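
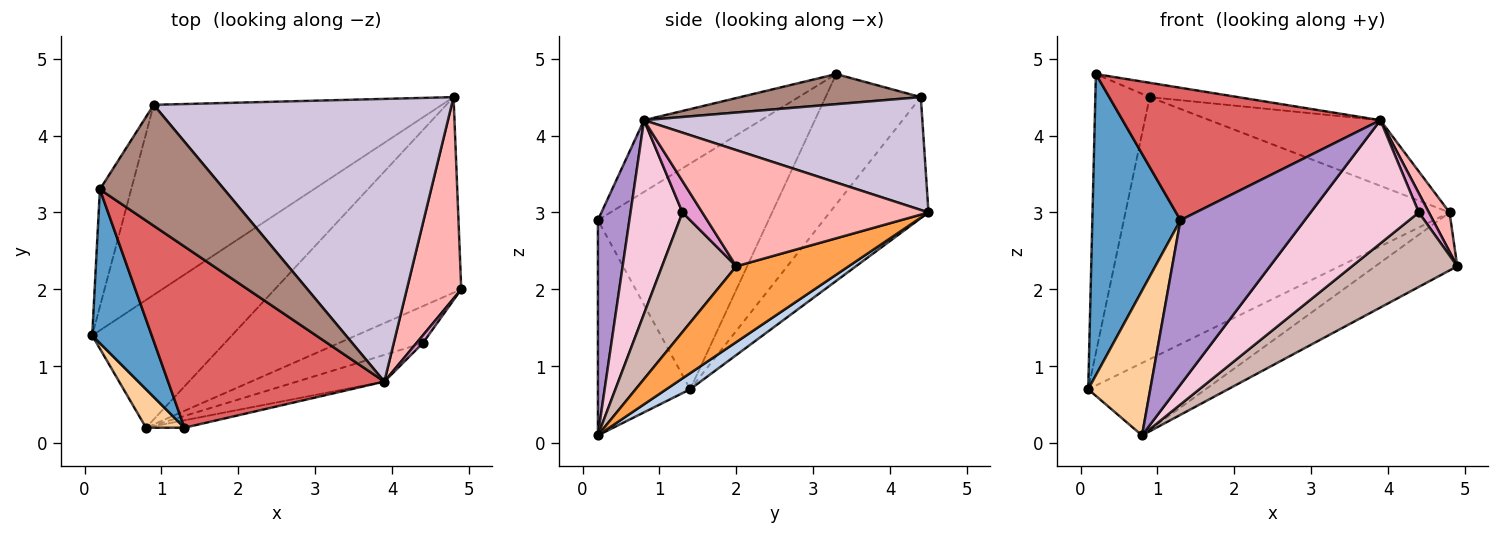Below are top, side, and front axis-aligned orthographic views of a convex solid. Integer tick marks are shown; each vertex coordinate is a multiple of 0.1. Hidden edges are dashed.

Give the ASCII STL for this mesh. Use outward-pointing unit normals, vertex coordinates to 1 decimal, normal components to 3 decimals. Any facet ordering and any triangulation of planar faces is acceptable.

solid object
 facet normal -0.865 -0.447 0.228
  outer loop
   vertex 1.3 0.2 2.9
   vertex 0.2 3.3 4.8
   vertex 0.1 1.4 0.7
  endloop
 endfacet
 facet normal 0.100 0.491 -0.865
  outer loop
   vertex 0.8 0.2 0.1
   vertex 0.1 1.4 0.7
   vertex 4.8 4.5 3.0
  endloop
 endfacet
 facet normal 0.363 0.265 -0.893
  outer loop
   vertex 0.8 0.2 0.1
   vertex 4.8 4.5 3.0
   vertex 4.9 2.0 2.3
  endloop
 endfacet
 facet normal -0.821 -0.552 0.147
  outer loop
   vertex 0.8 0.2 0.1
   vertex 1.3 0.2 2.9
   vertex 0.1 1.4 0.7
  endloop
 endfacet
 facet normal -0.239 0.786 -0.570
  outer loop
   vertex 0.9 4.4 4.5
   vertex 4.8 4.5 3.0
   vertex 0.1 1.4 0.7
  endloop
 endfacet
 facet normal -0.850 0.485 -0.204
  outer loop
   vertex 0.9 4.4 4.5
   vertex 0.1 1.4 0.7
   vertex 0.2 3.3 4.8
  endloop
 endfacet
 facet normal -0.259 -0.570 0.780
  outer loop
   vertex 3.9 0.8 4.2
   vertex 0.2 3.3 4.8
   vertex 1.3 0.2 2.9
  endloop
 endfacet
 facet normal 0.902 -0.082 0.423
  outer loop
   vertex 3.9 0.8 4.2
   vertex 4.9 2.0 2.3
   vertex 4.8 4.5 3.0
  endloop
 endfacet
 facet normal 0.245 -0.968 -0.044
  outer loop
   vertex 3.9 0.8 4.2
   vertex 1.3 0.2 2.9
   vertex 0.8 0.2 0.1
  endloop
 endfacet
 facet normal 0.346 0.212 0.914
  outer loop
   vertex 3.9 0.8 4.2
   vertex 4.8 4.5 3.0
   vertex 0.9 4.4 4.5
  endloop
 endfacet
 facet normal 0.234 0.114 0.965
  outer loop
   vertex 3.9 0.8 4.2
   vertex 0.9 4.4 4.5
   vertex 0.2 3.3 4.8
  endloop
 endfacet
 facet normal 0.534 -0.757 -0.376
  outer loop
   vertex 4.4 1.3 3.0
   vertex 0.8 0.2 0.1
   vertex 4.9 2.0 2.3
  endloop
 endfacet
 facet normal 0.876 -0.447 0.179
  outer loop
   vertex 4.4 1.3 3.0
   vertex 4.9 2.0 2.3
   vertex 3.9 0.8 4.2
  endloop
 endfacet
 facet normal 0.425 -0.885 -0.192
  outer loop
   vertex 4.4 1.3 3.0
   vertex 3.9 0.8 4.2
   vertex 0.8 0.2 0.1
  endloop
 endfacet
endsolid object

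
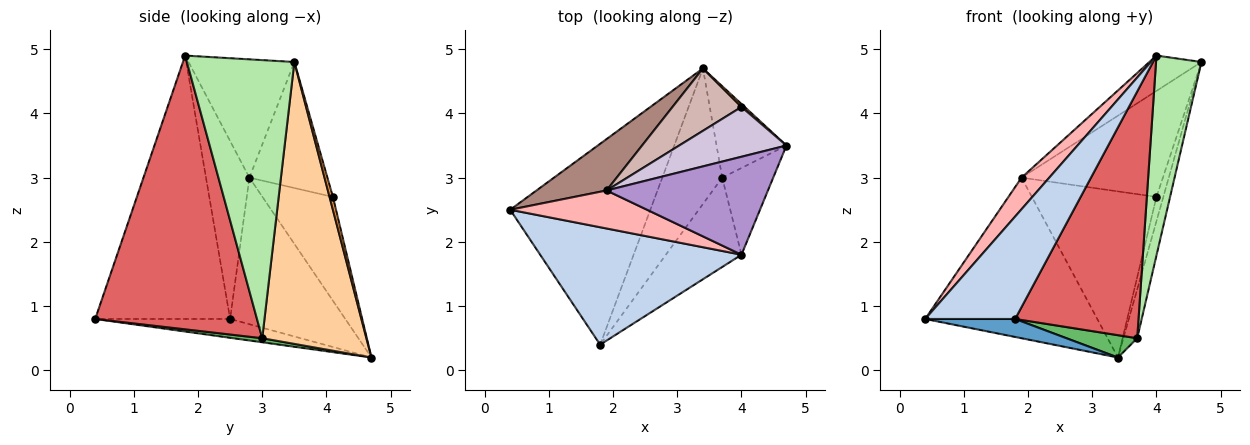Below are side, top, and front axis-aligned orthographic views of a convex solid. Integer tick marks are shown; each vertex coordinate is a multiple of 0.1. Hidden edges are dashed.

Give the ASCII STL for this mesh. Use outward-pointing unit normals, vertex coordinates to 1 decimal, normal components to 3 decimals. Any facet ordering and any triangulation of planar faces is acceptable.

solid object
 facet normal -0.133 -0.088 -0.987
  outer loop
   vertex 3.4 4.7 0.2
   vertex 1.8 0.4 0.8
   vertex 0.4 2.5 0.8
  endloop
 endfacet
 facet normal -0.702 -0.468 0.537
  outer loop
   vertex 4.0 1.8 4.9
   vertex 0.4 2.5 0.8
   vertex 1.8 0.4 0.8
  endloop
 endfacet
 facet normal 0.437 0.893 0.109
  outer loop
   vertex 4.0 4.1 2.7
   vertex 4.7 3.5 4.8
   vertex 3.4 4.7 0.2
  endloop
 endfacet
 facet normal 0.963 0.128 -0.239
  outer loop
   vertex 3.7 3.0 0.5
   vertex 3.4 4.7 0.2
   vertex 4.7 3.5 4.8
  endloop
 endfacet
 facet normal 0.066 -0.162 -0.985
  outer loop
   vertex 3.7 3.0 0.5
   vertex 1.8 0.4 0.8
   vertex 3.4 4.7 0.2
  endloop
 endfacet
 facet normal 0.908 -0.384 -0.167
  outer loop
   vertex 3.7 3.0 0.5
   vertex 4.7 3.5 4.8
   vertex 4.0 1.8 4.9
  endloop
 endfacet
 facet normal 0.777 -0.592 -0.214
  outer loop
   vertex 3.7 3.0 0.5
   vertex 4.0 1.8 4.9
   vertex 1.8 0.4 0.8
  endloop
 endfacet
 facet normal -0.707 -0.452 0.544
  outer loop
   vertex 1.9 2.8 3.0
   vertex 0.4 2.5 0.8
   vertex 4.0 1.8 4.9
  endloop
 endfacet
 facet normal -0.568 0.279 0.774
  outer loop
   vertex 1.9 2.8 3.0
   vertex 4.0 1.8 4.9
   vertex 4.7 3.5 4.8
  endloop
 endfacet
 facet normal -0.447 0.810 0.380
  outer loop
   vertex 1.9 2.8 3.0
   vertex 4.7 3.5 4.8
   vertex 4.0 4.1 2.7
  endloop
 endfacet
 facet normal -0.538 0.803 0.257
  outer loop
   vertex 1.9 2.8 3.0
   vertex 3.4 4.7 0.2
   vertex 0.4 2.5 0.8
  endloop
 endfacet
 facet normal -0.468 0.827 0.311
  outer loop
   vertex 1.9 2.8 3.0
   vertex 4.0 4.1 2.7
   vertex 3.4 4.7 0.2
  endloop
 endfacet
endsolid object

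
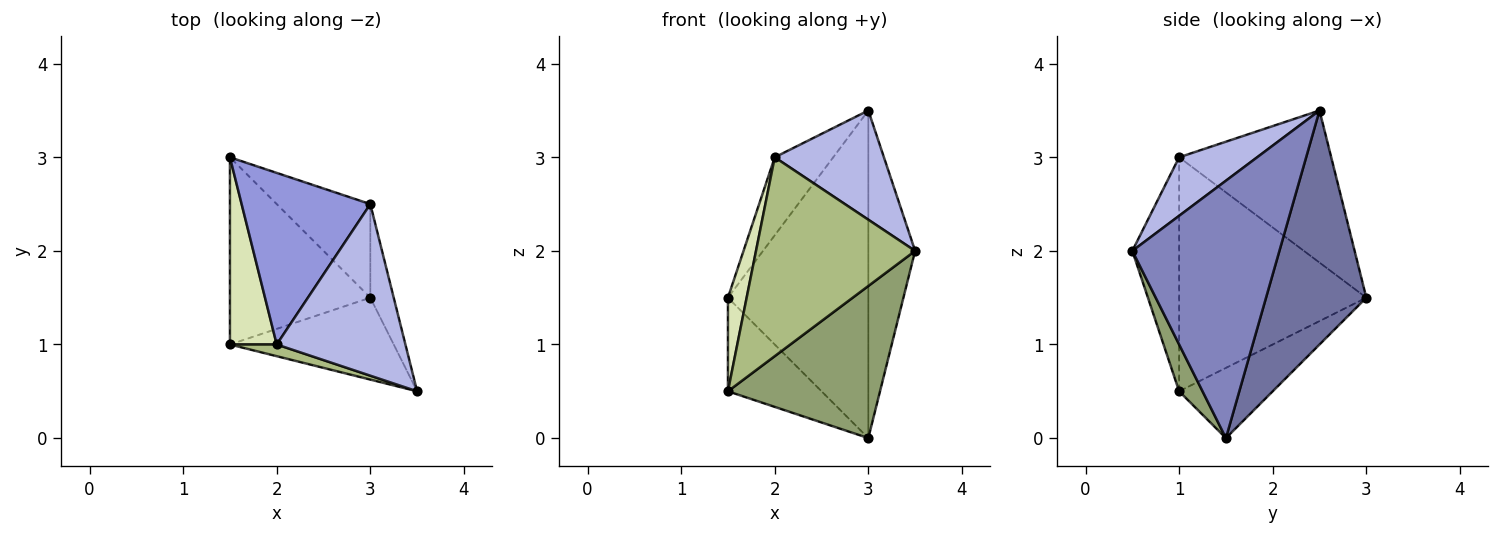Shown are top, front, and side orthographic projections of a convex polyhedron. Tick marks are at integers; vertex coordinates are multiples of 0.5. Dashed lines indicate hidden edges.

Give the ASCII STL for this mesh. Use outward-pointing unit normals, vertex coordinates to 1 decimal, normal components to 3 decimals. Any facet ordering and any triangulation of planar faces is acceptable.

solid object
 facet normal 0.566 0.793 -0.226
  outer loop
   vertex 3.0 1.5 0.0
   vertex 1.5 3.0 1.5
   vertex 3.0 2.5 3.5
  endloop
 endfacet
 facet normal 0.949 0.302 -0.086
  outer loop
   vertex 3.0 1.5 0.0
   vertex 3.0 2.5 3.5
   vertex 3.5 0.5 2.0
  endloop
 endfacet
 facet normal -0.732 0.282 0.620
  outer loop
   vertex 2.0 1.0 3.0
   vertex 3.0 2.5 3.5
   vertex 1.5 3.0 1.5
  endloop
 endfacet
 facet normal 0.358 -0.501 0.788
  outer loop
   vertex 2.0 1.0 3.0
   vertex 3.5 0.5 2.0
   vertex 3.0 2.5 3.5
  endloop
 endfacet
 facet normal 0.134 -0.873 -0.470
  outer loop
   vertex 1.5 1.0 0.5
   vertex 3.0 1.5 0.0
   vertex 3.5 0.5 2.0
  endloop
 endfacet
 facet normal -0.282 -0.958 0.056
  outer loop
   vertex 1.5 1.0 0.5
   vertex 3.5 0.5 2.0
   vertex 2.0 1.0 3.0
  endloop
 endfacet
 facet normal -0.408 0.408 -0.816
  outer loop
   vertex 1.5 1.0 0.5
   vertex 1.5 3.0 1.5
   vertex 3.0 1.5 0.0
  endloop
 endfacet
 facet normal -0.976 -0.098 0.195
  outer loop
   vertex 1.5 1.0 0.5
   vertex 2.0 1.0 3.0
   vertex 1.5 3.0 1.5
  endloop
 endfacet
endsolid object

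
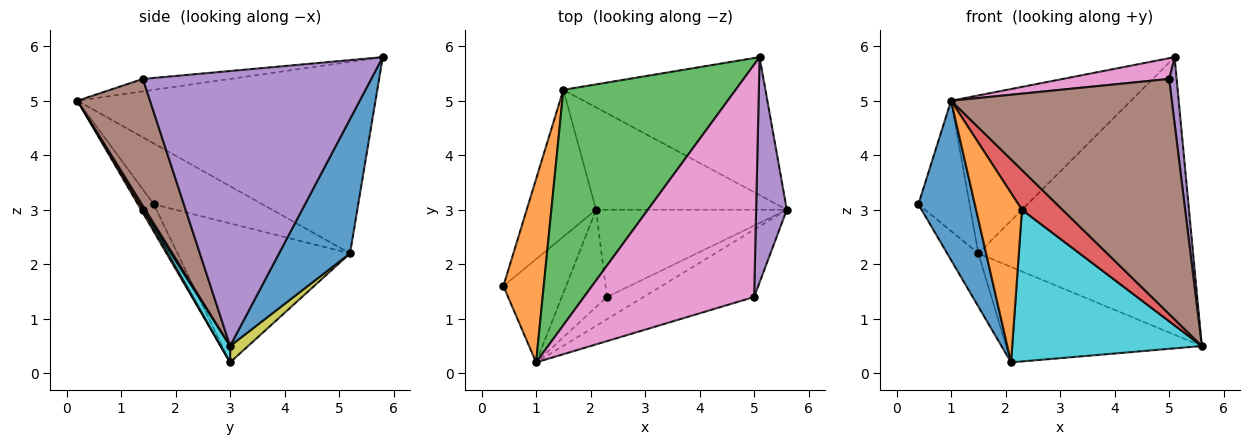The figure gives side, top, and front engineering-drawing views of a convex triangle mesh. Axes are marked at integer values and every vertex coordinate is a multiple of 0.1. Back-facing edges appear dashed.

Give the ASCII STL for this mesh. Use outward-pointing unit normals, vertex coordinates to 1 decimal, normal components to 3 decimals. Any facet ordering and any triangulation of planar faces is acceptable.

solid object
 facet normal 0.284 0.859 -0.427
  outer loop
   vertex 1.5 5.2 2.2
   vertex 5.1 5.8 5.8
   vertex 5.6 3.0 0.5
  endloop
 endfacet
 facet normal -0.776 0.366 0.514
  outer loop
   vertex 1.5 5.2 2.2
   vertex 0.4 1.6 3.1
   vertex 1.0 0.2 5.0
  endloop
 endfacet
 facet normal -0.678 0.409 0.610
  outer loop
   vertex 1.5 5.2 2.2
   vertex 1.0 0.2 5.0
   vertex 5.1 5.8 5.8
  endloop
 endfacet
 facet normal 0.052 -0.871 -0.489
  outer loop
   vertex 2.3 1.4 3.0
   vertex 5.6 3.0 0.5
   vertex 1.0 0.2 5.0
  endloop
 endfacet
 facet normal 0.993 -0.033 0.111
  outer loop
   vertex 5.0 1.4 5.4
   vertex 5.6 3.0 0.5
   vertex 5.1 5.8 5.8
  endloop
 endfacet
 facet normal 0.301 -0.917 -0.262
  outer loop
   vertex 5.0 1.4 5.4
   vertex 1.0 0.2 5.0
   vertex 5.6 3.0 0.5
  endloop
 endfacet
 facet normal -0.073 -0.089 0.993
  outer loop
   vertex 5.0 1.4 5.4
   vertex 5.1 5.8 5.8
   vertex 1.0 0.2 5.0
  endloop
 endfacet
 facet normal -0.883 0.160 -0.441
  outer loop
   vertex 2.1 3.0 0.2
   vertex 0.4 1.6 3.1
   vertex 1.5 5.2 2.2
  endloop
 endfacet
 facet normal 0.063 0.681 -0.730
  outer loop
   vertex 2.1 3.0 0.2
   vertex 1.5 5.2 2.2
   vertex 5.6 3.0 0.5
  endloop
 endfacet
 facet normal 0.043 -0.866 -0.498
  outer loop
   vertex 2.1 3.0 0.2
   vertex 5.6 3.0 0.5
   vertex 2.3 1.4 3.0
  endloop
 endfacet
 facet normal -0.230 -0.817 -0.529
  outer loop
   vertex 2.1 3.0 0.2
   vertex 1.0 0.2 5.0
   vertex 0.4 1.6 3.1
  endloop
 endfacet
 facet normal 0.034 -0.867 -0.498
  outer loop
   vertex 2.1 3.0 0.2
   vertex 2.3 1.4 3.0
   vertex 1.0 0.2 5.0
  endloop
 endfacet
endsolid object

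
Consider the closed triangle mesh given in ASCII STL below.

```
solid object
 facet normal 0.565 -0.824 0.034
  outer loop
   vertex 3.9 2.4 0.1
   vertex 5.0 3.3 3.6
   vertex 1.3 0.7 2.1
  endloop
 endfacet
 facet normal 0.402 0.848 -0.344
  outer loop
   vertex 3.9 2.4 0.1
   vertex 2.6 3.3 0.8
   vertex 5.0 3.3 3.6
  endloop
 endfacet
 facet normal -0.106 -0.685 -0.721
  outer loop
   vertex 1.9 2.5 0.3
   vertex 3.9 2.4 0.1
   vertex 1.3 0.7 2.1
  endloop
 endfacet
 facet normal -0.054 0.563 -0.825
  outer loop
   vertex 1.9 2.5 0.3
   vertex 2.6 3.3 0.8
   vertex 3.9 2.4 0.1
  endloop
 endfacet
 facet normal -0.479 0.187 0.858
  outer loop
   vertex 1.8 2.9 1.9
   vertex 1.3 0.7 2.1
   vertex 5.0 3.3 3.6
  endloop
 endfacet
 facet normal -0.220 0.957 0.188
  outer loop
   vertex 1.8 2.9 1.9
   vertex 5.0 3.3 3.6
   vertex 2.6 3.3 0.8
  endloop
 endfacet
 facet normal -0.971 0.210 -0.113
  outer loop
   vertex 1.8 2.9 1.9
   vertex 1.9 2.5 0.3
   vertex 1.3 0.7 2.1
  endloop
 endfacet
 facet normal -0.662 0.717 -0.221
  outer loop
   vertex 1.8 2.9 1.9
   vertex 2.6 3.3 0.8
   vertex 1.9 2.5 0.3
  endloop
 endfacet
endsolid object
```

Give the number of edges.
12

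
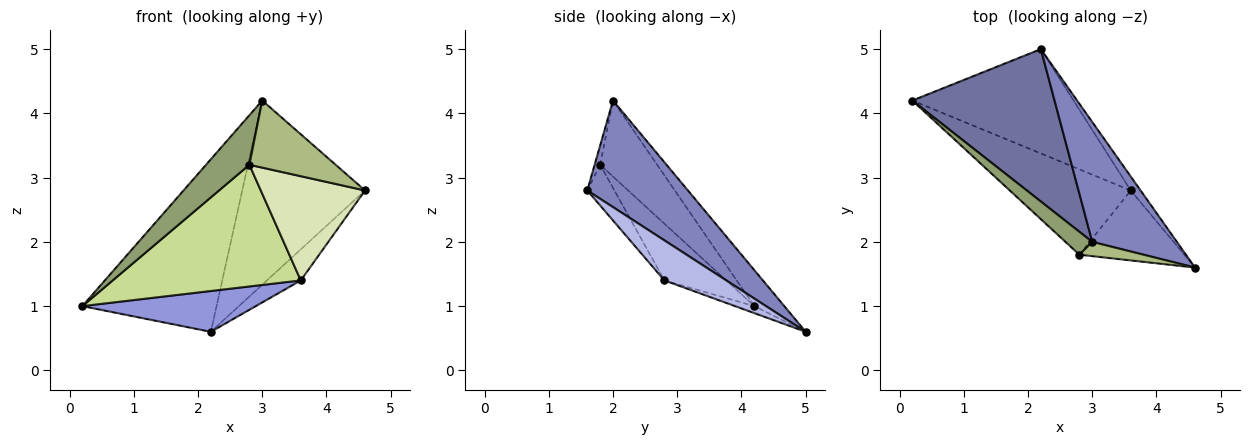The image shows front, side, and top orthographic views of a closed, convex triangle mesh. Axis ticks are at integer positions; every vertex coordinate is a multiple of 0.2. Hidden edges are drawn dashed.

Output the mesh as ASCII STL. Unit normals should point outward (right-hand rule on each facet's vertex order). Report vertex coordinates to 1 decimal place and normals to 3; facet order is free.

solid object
 facet normal -0.165 0.739 0.653
  outer loop
   vertex 3.0 2.0 4.2
   vertex 2.2 5.0 0.6
   vertex 0.2 4.2 1.0
  endloop
 endfacet
 facet normal 0.566 0.691 0.450
  outer loop
   vertex 3.0 2.0 4.2
   vertex 4.6 1.6 2.8
   vertex 2.2 5.0 0.6
  endloop
 endfacet
 facet normal -0.040 -0.364 -0.930
  outer loop
   vertex 3.6 2.8 1.4
   vertex 0.2 4.2 1.0
   vertex 2.2 5.0 0.6
  endloop
 endfacet
 facet normal 0.858 0.469 -0.210
  outer loop
   vertex 3.6 2.8 1.4
   vertex 2.2 5.0 0.6
   vertex 4.6 1.6 2.8
  endloop
 endfacet
 facet normal -0.766 -0.583 0.270
  outer loop
   vertex 2.8 1.8 3.2
   vertex 3.0 2.0 4.2
   vertex 0.2 4.2 1.0
  endloop
 endfacet
 facet normal -0.062 -0.976 0.208
  outer loop
   vertex 2.8 1.8 3.2
   vertex 4.6 1.6 2.8
   vertex 3.0 2.0 4.2
  endloop
 endfacet
 facet normal -0.260 -0.790 -0.555
  outer loop
   vertex 2.8 1.8 3.2
   vertex 0.2 4.2 1.0
   vertex 3.6 2.8 1.4
  endloop
 endfacet
 facet normal -0.211 -0.812 -0.545
  outer loop
   vertex 2.8 1.8 3.2
   vertex 3.6 2.8 1.4
   vertex 4.6 1.6 2.8
  endloop
 endfacet
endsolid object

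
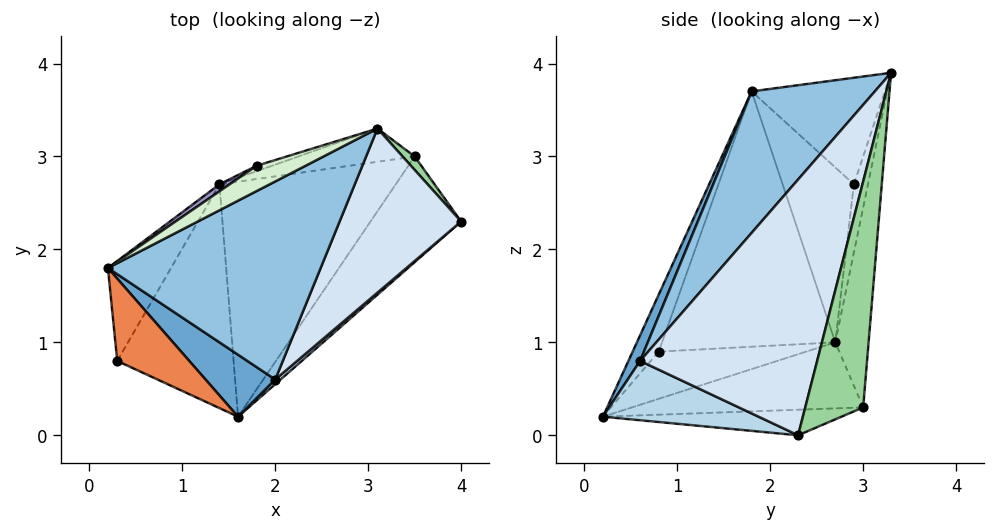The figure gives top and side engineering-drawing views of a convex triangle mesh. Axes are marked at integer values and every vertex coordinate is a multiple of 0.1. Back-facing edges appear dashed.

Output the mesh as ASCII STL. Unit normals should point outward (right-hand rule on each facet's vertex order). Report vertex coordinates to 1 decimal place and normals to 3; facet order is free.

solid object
 facet normal 0.171 -0.869 0.465
  outer loop
   vertex 2.0 0.6 0.8
   vertex 0.2 1.8 3.7
   vertex 1.6 0.2 0.2
  endloop
 endfacet
 facet normal 0.358 -0.763 0.538
  outer loop
   vertex 2.0 0.6 0.8
   vertex 3.1 3.3 3.9
   vertex 0.2 1.8 3.7
  endloop
 endfacet
 facet normal 0.660 -0.749 0.059
  outer loop
   vertex 2.0 0.6 0.8
   vertex 1.6 0.2 0.2
   vertex 4.0 2.3 0.0
  endloop
 endfacet
 facet normal 0.685 -0.652 0.325
  outer loop
   vertex 2.0 0.6 0.8
   vertex 4.0 2.3 0.0
   vertex 3.1 3.3 3.9
  endloop
 endfacet
 facet normal -0.251 -0.914 0.318
  outer loop
   vertex 0.3 0.8 0.9
   vertex 1.6 0.2 0.2
   vertex 0.2 1.8 3.7
  endloop
 endfacet
 facet normal -0.842 0.498 -0.208
  outer loop
   vertex 0.3 0.8 0.9
   vertex 0.2 1.8 3.7
   vertex 1.4 2.7 1.0
  endloop
 endfacet
 facet normal -0.363 0.257 -0.895
  outer loop
   vertex 0.3 0.8 0.9
   vertex 1.4 2.7 1.0
   vertex 1.6 0.2 0.2
  endloop
 endfacet
 facet normal -0.265 0.214 -0.940
  outer loop
   vertex 3.5 3.0 0.3
   vertex 4.0 2.3 0.0
   vertex 1.6 0.2 0.2
  endloop
 endfacet
 facet normal -0.339 0.262 -0.904
  outer loop
   vertex 3.5 3.0 0.3
   vertex 1.6 0.2 0.2
   vertex 1.4 2.7 1.0
  endloop
 endfacet
 facet normal 0.822 0.568 0.044
  outer loop
   vertex 3.5 3.0 0.3
   vertex 3.1 3.3 3.9
   vertex 4.0 2.3 0.0
  endloop
 endfacet
 facet normal -0.174 0.980 -0.101
  outer loop
   vertex 3.5 3.0 0.3
   vertex 1.4 2.7 1.0
   vertex 3.1 3.3 3.9
  endloop
 endfacet
 facet normal -0.460 0.862 0.212
  outer loop
   vertex 1.8 2.9 2.7
   vertex 0.2 1.8 3.7
   vertex 3.1 3.3 3.9
  endloop
 endfacet
 facet normal -0.553 0.833 0.032
  outer loop
   vertex 1.8 2.9 2.7
   vertex 1.4 2.7 1.0
   vertex 0.2 1.8 3.7
  endloop
 endfacet
 facet normal -0.246 0.968 -0.056
  outer loop
   vertex 1.8 2.9 2.7
   vertex 3.1 3.3 3.9
   vertex 1.4 2.7 1.0
  endloop
 endfacet
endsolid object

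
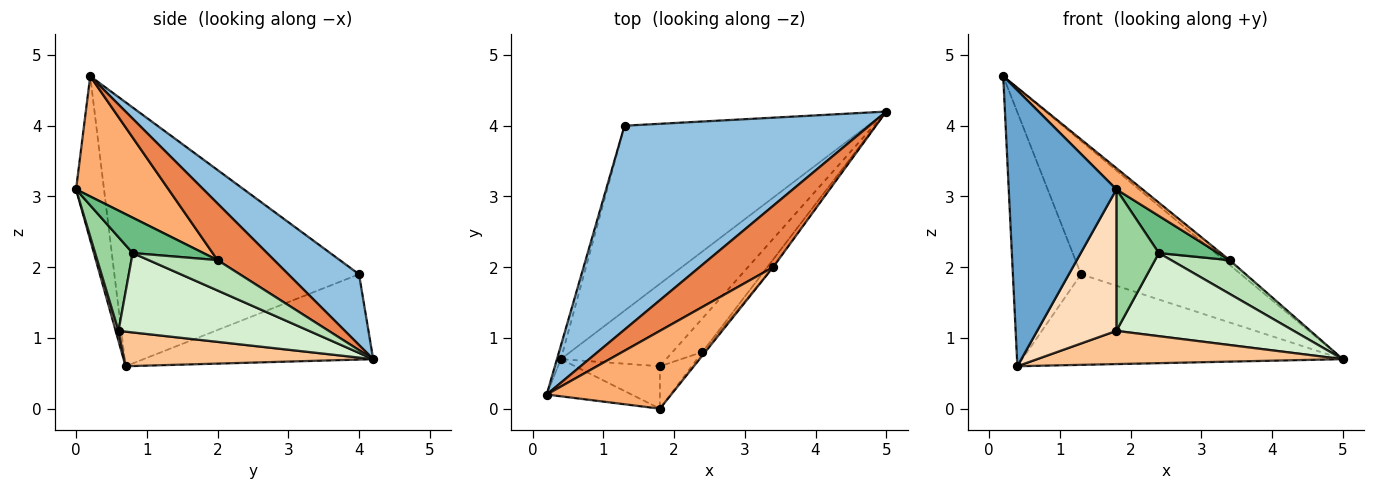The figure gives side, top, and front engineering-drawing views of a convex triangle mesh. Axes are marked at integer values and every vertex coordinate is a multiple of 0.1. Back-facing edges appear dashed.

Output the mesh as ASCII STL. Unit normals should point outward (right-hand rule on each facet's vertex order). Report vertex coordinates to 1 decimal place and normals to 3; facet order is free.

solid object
 facet normal -0.249 -0.960 -0.129
  outer loop
   vertex 0.4 0.7 0.6
   vertex 1.8 0.0 3.1
   vertex 0.2 0.2 4.7
  endloop
 endfacet
 facet normal 0.235 0.532 0.814
  outer loop
   vertex 1.3 4.0 1.9
   vertex 0.2 0.2 4.7
   vertex 5.0 4.2 0.7
  endloop
 endfacet
 facet normal -0.963 0.268 -0.014
  outer loop
   vertex 1.3 4.0 1.9
   vertex 0.4 0.7 0.6
   vertex 0.2 0.2 4.7
  endloop
 endfacet
 facet normal -0.300 0.419 -0.857
  outer loop
   vertex 1.3 4.0 1.9
   vertex 5.0 4.2 0.7
   vertex 0.4 0.7 0.6
  endloop
 endfacet
 facet normal 0.609 0.061 0.791
  outer loop
   vertex 3.4 2.0 2.1
   vertex 5.0 4.2 0.7
   vertex 0.2 0.2 4.7
  endloop
 endfacet
 facet normal 0.682 -0.192 0.706
  outer loop
   vertex 3.4 2.0 2.1
   vertex 0.2 0.2 4.7
   vertex 1.8 0.0 3.1
  endloop
 endfacet
 facet normal 0.291 -0.358 -0.887
  outer loop
   vertex 1.8 0.6 1.1
   vertex 0.4 0.7 0.6
   vertex 5.0 4.2 0.7
  endloop
 endfacet
 facet normal 0.034 -0.957 -0.287
  outer loop
   vertex 1.8 0.6 1.1
   vertex 1.8 0.0 3.1
   vertex 0.4 0.7 0.6
  endloop
 endfacet
 facet normal 0.764 -0.642 -0.061
  outer loop
   vertex 2.4 0.8 2.2
   vertex 3.4 2.0 2.1
   vertex 1.8 0.0 3.1
  endloop
 endfacet
 facet normal 0.646 -0.731 -0.219
  outer loop
   vertex 2.4 0.8 2.2
   vertex 1.8 0.0 3.1
   vertex 1.8 0.6 1.1
  endloop
 endfacet
 facet normal 0.754 -0.641 -0.145
  outer loop
   vertex 2.4 0.8 2.2
   vertex 5.0 4.2 0.7
   vertex 3.4 2.0 2.1
  endloop
 endfacet
 facet normal 0.706 -0.657 -0.266
  outer loop
   vertex 2.4 0.8 2.2
   vertex 1.8 0.6 1.1
   vertex 5.0 4.2 0.7
  endloop
 endfacet
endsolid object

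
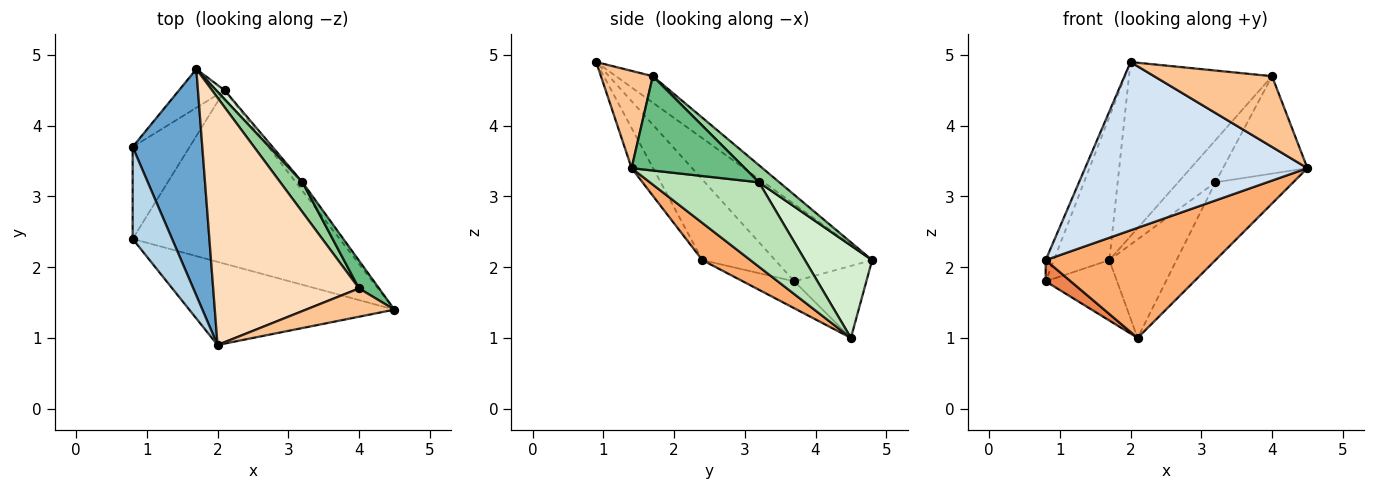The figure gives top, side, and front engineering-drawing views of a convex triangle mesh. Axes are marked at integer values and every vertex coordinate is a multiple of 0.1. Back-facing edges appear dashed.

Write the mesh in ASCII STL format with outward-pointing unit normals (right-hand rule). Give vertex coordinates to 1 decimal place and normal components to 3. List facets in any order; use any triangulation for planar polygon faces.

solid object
 facet normal -0.683 0.391 0.617
  outer loop
   vertex 1.7 4.8 2.1
   vertex 0.8 3.7 1.8
   vertex 2.0 0.9 4.9
  endloop
 endfacet
 facet normal -0.648 0.642 -0.411
  outer loop
   vertex 2.1 4.5 1.0
   vertex 0.8 3.7 1.8
   vertex 1.7 4.8 2.1
  endloop
 endfacet
 facet normal -0.894 0.101 0.437
  outer loop
   vertex 0.8 2.4 2.1
   vertex 2.0 0.9 4.9
   vertex 0.8 3.7 1.8
  endloop
 endfacet
 facet normal -0.086 -0.893 -0.441
  outer loop
   vertex 0.8 2.4 2.1
   vertex 4.5 1.4 3.4
   vertex 2.0 0.9 4.9
  endloop
 endfacet
 facet normal -0.419 -0.204 -0.885
  outer loop
   vertex 0.8 2.4 2.1
   vertex 0.8 3.7 1.8
   vertex 2.1 4.5 1.0
  endloop
 endfacet
 facet normal 0.150 -0.530 -0.835
  outer loop
   vertex 0.8 2.4 2.1
   vertex 2.1 4.5 1.0
   vertex 4.5 1.4 3.4
  endloop
 endfacet
 facet normal 0.378 -0.860 0.344
  outer loop
   vertex 4.0 1.7 4.7
   vertex 2.0 0.9 4.9
   vertex 4.5 1.4 3.4
  endloop
 endfacet
 facet normal -0.147 0.569 0.809
  outer loop
   vertex 4.0 1.7 4.7
   vertex 1.7 4.8 2.1
   vertex 2.0 0.9 4.9
  endloop
 endfacet
 facet normal 0.790 0.589 0.168
  outer loop
   vertex 3.2 3.2 3.2
   vertex 4.0 1.7 4.7
   vertex 4.5 1.4 3.4
  endloop
 endfacet
 facet normal 0.408 0.745 0.528
  outer loop
   vertex 3.2 3.2 3.2
   vertex 1.7 4.8 2.1
   vertex 4.0 1.7 4.7
  endloop
 endfacet
 facet normal 0.812 0.580 -0.064
  outer loop
   vertex 3.2 3.2 3.2
   vertex 4.5 1.4 3.4
   vertex 2.1 4.5 1.0
  endloop
 endfacet
 facet normal 0.706 0.706 0.064
  outer loop
   vertex 3.2 3.2 3.2
   vertex 2.1 4.5 1.0
   vertex 1.7 4.8 2.1
  endloop
 endfacet
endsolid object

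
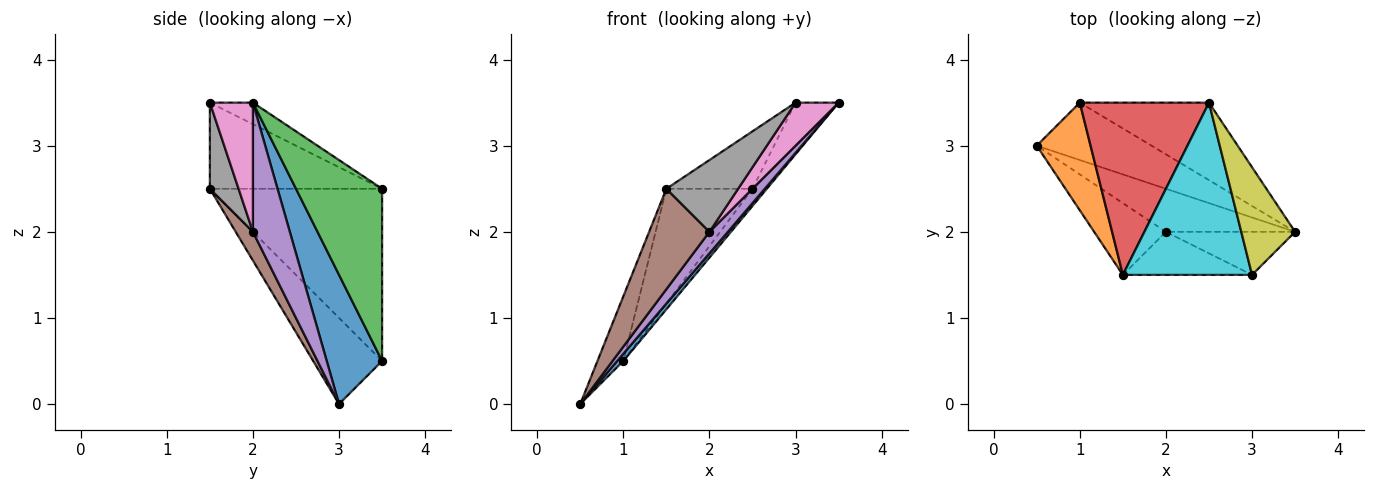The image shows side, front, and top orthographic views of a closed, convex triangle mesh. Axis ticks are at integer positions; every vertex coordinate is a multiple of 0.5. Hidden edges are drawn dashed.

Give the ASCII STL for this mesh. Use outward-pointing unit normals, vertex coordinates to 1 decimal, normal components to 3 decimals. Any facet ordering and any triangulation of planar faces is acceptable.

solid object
 facet normal 0.745 -0.083 -0.662
  outer loop
   vertex 1.0 3.5 0.5
   vertex 3.5 2.0 3.5
   vertex 0.5 3.0 0.0
  endloop
 endfacet
 facet normal -0.808 0.303 0.505
  outer loop
   vertex 1.0 3.5 0.5
   vertex 0.5 3.0 0.0
   vertex 1.5 1.5 2.5
  endloop
 endfacet
 facet normal 0.793 0.132 -0.595
  outer loop
   vertex 2.5 3.5 2.5
   vertex 3.5 2.0 3.5
   vertex 1.0 3.5 0.5
  endloop
 endfacet
 facet normal -0.743 0.371 0.557
  outer loop
   vertex 2.5 3.5 2.5
   vertex 1.0 3.5 0.5
   vertex 1.5 1.5 2.5
  endloop
 endfacet
 facet normal 0.667 -0.333 -0.667
  outer loop
   vertex 2.0 2.0 2.0
   vertex 0.5 3.0 0.0
   vertex 3.5 2.0 3.5
  endloop
 endfacet
 facet normal 0.226 -0.793 -0.566
  outer loop
   vertex 2.0 2.0 2.0
   vertex 1.5 1.5 2.5
   vertex 0.5 3.0 0.0
  endloop
 endfacet
 facet normal 0.577 -0.577 -0.577
  outer loop
   vertex 3.0 1.5 3.5
   vertex 2.0 2.0 2.0
   vertex 3.5 2.0 3.5
  endloop
 endfacet
 facet normal 0.324 -0.811 -0.487
  outer loop
   vertex 3.0 1.5 3.5
   vertex 1.5 1.5 2.5
   vertex 2.0 2.0 2.0
  endloop
 endfacet
 facet normal -0.348 0.348 0.870
  outer loop
   vertex 3.0 1.5 3.5
   vertex 3.5 2.0 3.5
   vertex 2.5 3.5 2.5
  endloop
 endfacet
 facet normal -0.535 0.267 0.802
  outer loop
   vertex 3.0 1.5 3.5
   vertex 2.5 3.5 2.5
   vertex 1.5 1.5 2.5
  endloop
 endfacet
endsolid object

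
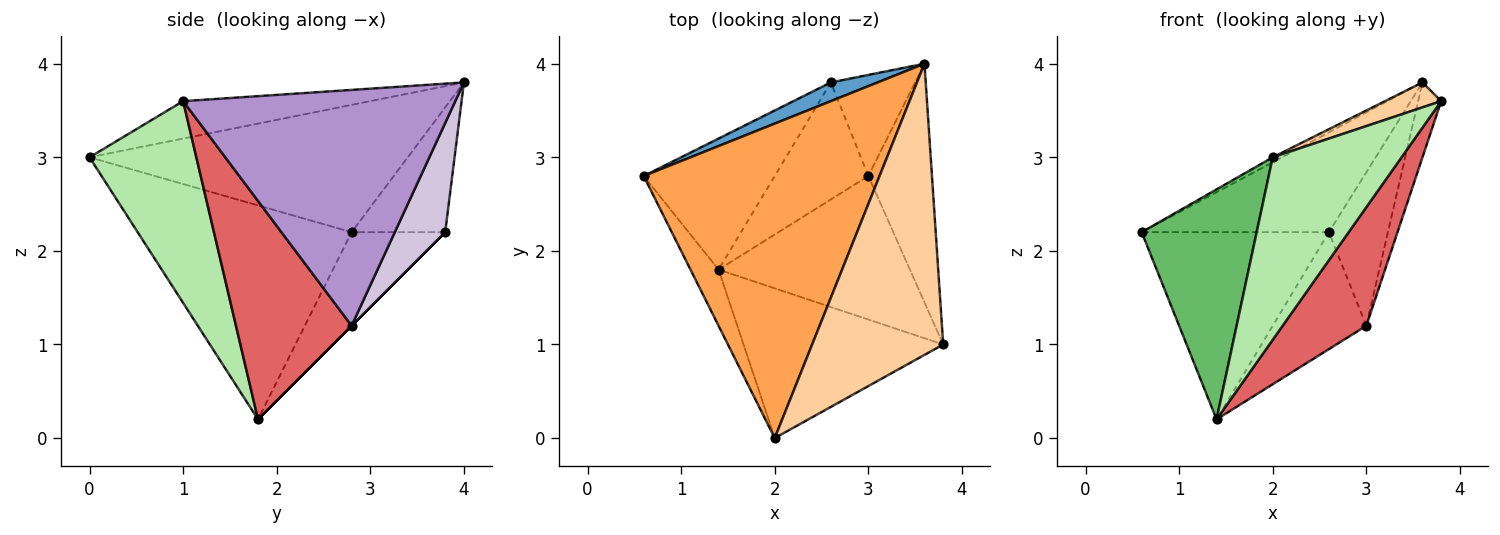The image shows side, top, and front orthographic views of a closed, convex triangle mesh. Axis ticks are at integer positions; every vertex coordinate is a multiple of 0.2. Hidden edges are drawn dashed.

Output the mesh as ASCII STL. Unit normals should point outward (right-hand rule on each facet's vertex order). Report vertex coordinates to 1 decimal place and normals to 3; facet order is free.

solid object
 facet normal -0.441 0.882 0.165
  outer loop
   vertex 2.6 3.8 2.2
   vertex 0.6 2.8 2.2
   vertex 3.6 4.0 3.8
  endloop
 endfacet
 facet normal -0.379 0.758 -0.531
  outer loop
   vertex 2.6 3.8 2.2
   vertex 1.4 1.8 0.2
   vertex 0.6 2.8 2.2
  endloop
 endfacet
 facet normal -0.475 0.014 0.880
  outer loop
   vertex 2.0 0.0 3.0
   vertex 3.6 4.0 3.8
   vertex 0.6 2.8 2.2
  endloop
 endfacet
 facet normal -0.274 -0.082 0.958
  outer loop
   vertex 2.0 0.0 3.0
   vertex 3.8 1.0 3.6
   vertex 3.6 4.0 3.8
  endloop
 endfacet
 facet normal -0.875 -0.470 -0.115
  outer loop
   vertex 2.0 0.0 3.0
   vertex 0.6 2.8 2.2
   vertex 1.4 1.8 0.2
  endloop
 endfacet
 facet normal 0.540 -0.651 -0.534
  outer loop
   vertex 2.0 0.0 3.0
   vertex 1.4 1.8 0.2
   vertex 3.8 1.0 3.6
  endloop
 endfacet
 facet normal 0.661 -0.478 -0.579
  outer loop
   vertex 3.0 2.8 1.2
   vertex 3.8 1.0 3.6
   vertex 1.4 1.8 0.2
  endloop
 endfacet
 facet normal 0.000 0.707 -0.707
  outer loop
   vertex 3.0 2.8 1.2
   vertex 1.4 1.8 0.2
   vertex 2.6 3.8 2.2
  endloop
 endfacet
 facet normal 0.962 0.081 -0.260
  outer loop
   vertex 3.0 2.8 1.2
   vertex 3.6 4.0 3.8
   vertex 3.8 1.0 3.6
  endloop
 endfacet
 facet normal 0.581 0.680 -0.448
  outer loop
   vertex 3.0 2.8 1.2
   vertex 2.6 3.8 2.2
   vertex 3.6 4.0 3.8
  endloop
 endfacet
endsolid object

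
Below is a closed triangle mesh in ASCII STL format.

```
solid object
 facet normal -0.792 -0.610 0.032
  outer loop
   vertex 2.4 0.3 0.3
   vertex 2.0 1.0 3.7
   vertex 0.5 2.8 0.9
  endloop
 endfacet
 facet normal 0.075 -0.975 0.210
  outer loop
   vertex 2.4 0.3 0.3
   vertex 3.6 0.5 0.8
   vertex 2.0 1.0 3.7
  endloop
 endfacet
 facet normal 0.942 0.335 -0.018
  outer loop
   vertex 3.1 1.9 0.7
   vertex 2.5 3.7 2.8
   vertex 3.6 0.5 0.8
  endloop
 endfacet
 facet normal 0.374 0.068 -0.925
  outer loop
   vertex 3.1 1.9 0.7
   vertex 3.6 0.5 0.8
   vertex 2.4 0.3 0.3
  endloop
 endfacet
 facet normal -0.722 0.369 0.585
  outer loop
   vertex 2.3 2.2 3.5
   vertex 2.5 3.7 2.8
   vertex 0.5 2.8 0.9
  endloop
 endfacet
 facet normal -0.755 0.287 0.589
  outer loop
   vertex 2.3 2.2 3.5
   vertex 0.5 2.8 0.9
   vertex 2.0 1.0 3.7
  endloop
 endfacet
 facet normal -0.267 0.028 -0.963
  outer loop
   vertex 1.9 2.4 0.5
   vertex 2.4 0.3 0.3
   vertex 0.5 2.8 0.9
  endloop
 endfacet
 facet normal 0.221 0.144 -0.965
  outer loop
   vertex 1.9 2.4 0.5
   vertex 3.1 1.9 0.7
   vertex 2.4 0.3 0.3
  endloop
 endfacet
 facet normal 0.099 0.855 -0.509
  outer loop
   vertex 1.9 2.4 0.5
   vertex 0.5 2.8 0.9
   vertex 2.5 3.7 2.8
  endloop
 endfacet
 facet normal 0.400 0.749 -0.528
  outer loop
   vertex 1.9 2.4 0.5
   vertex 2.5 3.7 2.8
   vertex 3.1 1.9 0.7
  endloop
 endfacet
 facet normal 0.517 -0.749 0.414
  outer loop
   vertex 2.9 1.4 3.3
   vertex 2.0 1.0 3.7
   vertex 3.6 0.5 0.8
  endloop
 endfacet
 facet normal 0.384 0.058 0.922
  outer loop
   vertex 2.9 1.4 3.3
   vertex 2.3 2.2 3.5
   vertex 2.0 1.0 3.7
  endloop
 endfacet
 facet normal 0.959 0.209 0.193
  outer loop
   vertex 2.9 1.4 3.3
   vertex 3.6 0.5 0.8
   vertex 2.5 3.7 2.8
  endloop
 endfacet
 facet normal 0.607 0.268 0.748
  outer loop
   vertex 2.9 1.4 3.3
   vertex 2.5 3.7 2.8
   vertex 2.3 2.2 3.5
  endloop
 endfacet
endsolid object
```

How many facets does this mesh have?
14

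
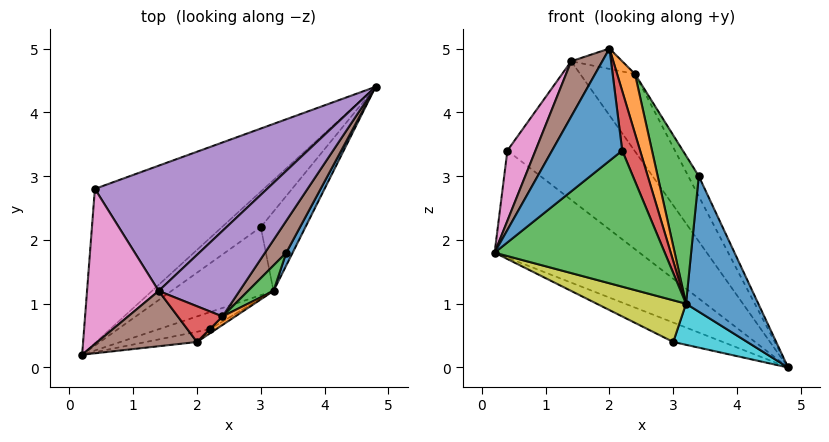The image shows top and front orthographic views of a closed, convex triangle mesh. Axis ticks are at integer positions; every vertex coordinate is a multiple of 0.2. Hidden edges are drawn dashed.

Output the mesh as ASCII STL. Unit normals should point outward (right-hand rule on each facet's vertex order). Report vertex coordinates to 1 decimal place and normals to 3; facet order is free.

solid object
 facet normal 0.262 -0.961 -0.087
  outer loop
   vertex 2.2 0.6 3.4
   vertex 2.0 0.4 5.0
   vertex 0.2 0.2 1.8
  endloop
 endfacet
 facet normal -0.644 0.436 -0.628
  outer loop
   vertex 0.4 2.8 3.4
   vertex 4.8 4.4 0.0
   vertex 0.2 0.2 1.8
  endloop
 endfacet
 facet normal 0.285 -0.951 -0.119
  outer loop
   vertex 3.2 1.2 1.0
   vertex 2.2 0.6 3.4
   vertex 0.2 0.2 1.8
  endloop
 endfacet
 facet normal 0.393 -0.917 -0.066
  outer loop
   vertex 3.2 1.2 1.0
   vertex 2.0 0.4 5.0
   vertex 2.2 0.6 3.4
  endloop
 endfacet
 facet normal 0.241 0.720 0.651
  outer loop
   vertex 1.4 1.2 4.8
   vertex 4.8 4.4 0.0
   vertex 0.4 2.8 3.4
  endloop
 endfacet
 facet normal -0.762 -0.457 0.457
  outer loop
   vertex 1.4 1.2 4.8
   vertex 0.2 0.2 1.8
   vertex 2.0 0.4 5.0
  endloop
 endfacet
 facet normal -0.888 -0.189 0.418
  outer loop
   vertex 1.4 1.2 4.8
   vertex 0.4 2.8 3.4
   vertex 0.2 0.2 1.8
  endloop
 endfacet
 facet normal -0.616 0.378 -0.691
  outer loop
   vertex 3.0 2.2 0.4
   vertex 0.2 0.2 1.8
   vertex 4.8 4.4 0.0
  endloop
 endfacet
 facet normal -0.053 -0.522 -0.852
  outer loop
   vertex 3.0 2.2 0.4
   vertex 3.2 1.2 1.0
   vertex 0.2 0.2 1.8
  endloop
 endfacet
 facet normal 0.343 -0.432 -0.834
  outer loop
   vertex 3.0 2.2 0.4
   vertex 4.8 4.4 0.0
   vertex 3.2 1.2 1.0
  endloop
 endfacet
 facet normal 0.899 -0.437 0.041
  outer loop
   vertex 3.4 1.8 3.0
   vertex 3.2 1.2 1.0
   vertex 4.8 4.4 0.0
  endloop
 endfacet
 facet normal 0.749 -0.656 0.094
  outer loop
   vertex 2.4 0.8 4.6
   vertex 2.0 0.4 5.0
   vertex 3.2 1.2 1.0
  endloop
 endfacet
 facet normal 0.783 -0.613 0.106
  outer loop
   vertex 2.4 0.8 4.6
   vertex 3.2 1.2 1.0
   vertex 3.4 1.8 3.0
  endloop
 endfacet
 facet normal 0.349 0.465 0.814
  outer loop
   vertex 2.4 0.8 4.6
   vertex 1.4 1.2 4.8
   vertex 2.0 0.4 5.0
  endloop
 endfacet
 facet normal 0.385 0.619 0.685
  outer loop
   vertex 2.4 0.8 4.6
   vertex 4.8 4.4 0.0
   vertex 1.4 1.2 4.8
  endloop
 endfacet
 facet normal 0.633 0.414 0.654
  outer loop
   vertex 2.4 0.8 4.6
   vertex 3.4 1.8 3.0
   vertex 4.8 4.4 0.0
  endloop
 endfacet
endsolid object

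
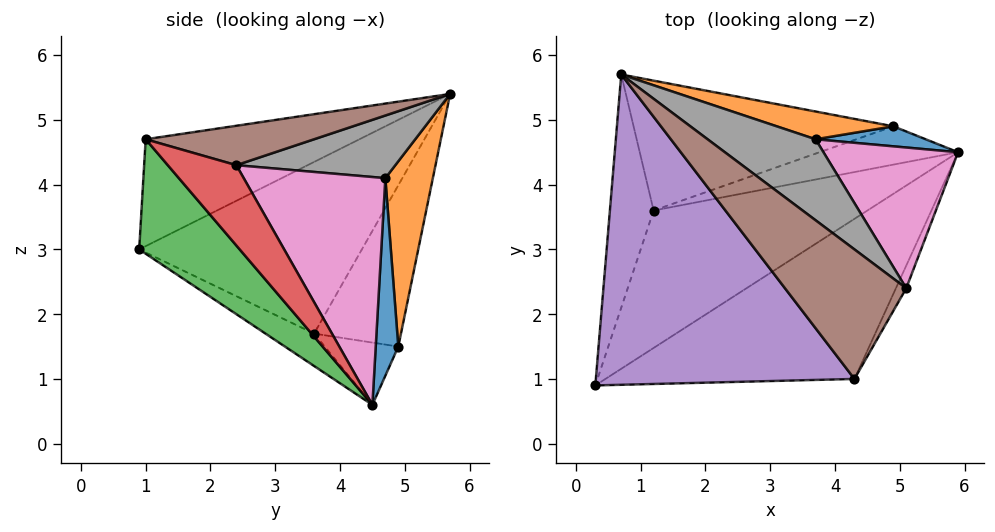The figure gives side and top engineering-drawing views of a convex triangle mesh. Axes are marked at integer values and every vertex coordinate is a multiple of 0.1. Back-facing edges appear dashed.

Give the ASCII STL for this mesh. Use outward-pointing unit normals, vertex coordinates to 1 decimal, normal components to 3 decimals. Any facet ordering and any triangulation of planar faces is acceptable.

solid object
 facet normal -0.138 -0.392 -0.910
  outer loop
   vertex 1.2 3.6 1.7
   vertex 5.9 4.5 0.6
   vertex 0.3 0.9 3.0
  endloop
 endfacet
 facet normal -0.949 0.200 -0.242
  outer loop
   vertex 1.2 3.6 1.7
   vertex 0.3 0.9 3.0
   vertex 0.7 5.7 5.4
  endloop
 endfacet
 facet normal 0.260 -0.782 -0.566
  outer loop
   vertex 4.3 1.0 4.7
   vertex 0.3 0.9 3.0
   vertex 5.9 4.5 0.6
  endloop
 endfacet
 facet normal 0.849 -0.517 -0.110
  outer loop
   vertex 4.3 1.0 4.7
   vertex 5.9 4.5 0.6
   vertex 5.1 2.4 4.3
  endloop
 endfacet
 facet normal -0.351 -0.395 0.849
  outer loop
   vertex 4.3 1.0 4.7
   vertex 0.7 5.7 5.4
   vertex 0.3 0.9 3.0
  endloop
 endfacet
 facet normal 0.308 0.095 0.947
  outer loop
   vertex 4.3 1.0 4.7
   vertex 5.1 2.4 4.3
   vertex 0.7 5.7 5.4
  endloop
 endfacet
 facet normal 0.749 0.494 0.442
  outer loop
   vertex 3.7 4.7 4.1
   vertex 5.1 2.4 4.3
   vertex 5.9 4.5 0.6
  endloop
 endfacet
 facet normal 0.469 0.356 0.808
  outer loop
   vertex 3.7 4.7 4.1
   vertex 0.7 5.7 5.4
   vertex 5.1 2.4 4.3
  endloop
 endfacet
 facet normal -0.286 0.716 -0.636
  outer loop
   vertex 4.9 4.9 1.5
   vertex 5.9 4.5 0.6
   vertex 1.2 3.6 1.7
  endloop
 endfacet
 facet normal -0.311 0.808 -0.501
  outer loop
   vertex 4.9 4.9 1.5
   vertex 1.2 3.6 1.7
   vertex 0.7 5.7 5.4
  endloop
 endfacet
 facet normal 0.591 0.736 0.329
  outer loop
   vertex 4.9 4.9 1.5
   vertex 3.7 4.7 4.1
   vertex 5.9 4.5 0.6
  endloop
 endfacet
 facet normal 0.403 0.879 0.254
  outer loop
   vertex 4.9 4.9 1.5
   vertex 0.7 5.7 5.4
   vertex 3.7 4.7 4.1
  endloop
 endfacet
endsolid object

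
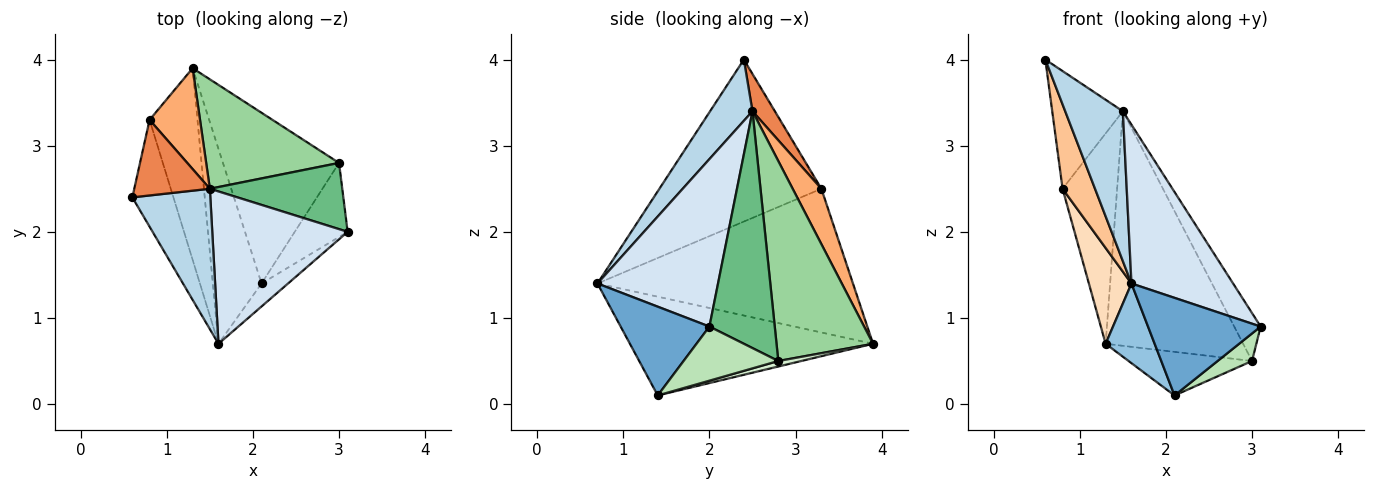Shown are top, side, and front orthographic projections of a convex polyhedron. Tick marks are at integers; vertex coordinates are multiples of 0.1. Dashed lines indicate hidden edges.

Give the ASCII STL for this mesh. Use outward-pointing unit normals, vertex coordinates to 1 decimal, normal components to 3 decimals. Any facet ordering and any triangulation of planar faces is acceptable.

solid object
 facet normal 0.609 -0.772 -0.182
  outer loop
   vertex 2.1 1.4 0.1
   vertex 3.1 2.0 0.9
   vertex 1.6 0.7 1.4
  endloop
 endfacet
 facet normal -0.883 -0.178 -0.435
  outer loop
   vertex 2.1 1.4 0.1
   vertex 1.6 0.7 1.4
   vertex 1.3 3.9 0.7
  endloop
 endfacet
 facet normal 0.473 -0.643 0.602
  outer loop
   vertex 1.5 2.5 3.4
   vertex 0.6 2.4 4.0
   vertex 1.6 0.7 1.4
  endloop
 endfacet
 facet normal 0.650 -0.548 0.526
  outer loop
   vertex 1.5 2.5 3.4
   vertex 1.6 0.7 1.4
   vertex 3.1 2.0 0.9
  endloop
 endfacet
 facet normal 0.258 0.813 0.522
  outer loop
   vertex 0.8 3.3 2.5
   vertex 0.6 2.4 4.0
   vertex 1.5 2.5 3.4
  endloop
 endfacet
 facet normal 0.429 0.815 0.391
  outer loop
   vertex 0.8 3.3 2.5
   vertex 1.5 2.5 3.4
   vertex 1.3 3.9 0.7
  endloop
 endfacet
 facet normal -0.952 -0.191 -0.241
  outer loop
   vertex 0.8 3.3 2.5
   vertex 1.6 0.7 1.4
   vertex 0.6 2.4 4.0
  endloop
 endfacet
 facet normal -0.937 -0.156 -0.312
  outer loop
   vertex 0.8 3.3 2.5
   vertex 1.3 3.9 0.7
   vertex 1.6 0.7 1.4
  endloop
 endfacet
 facet normal 0.823 0.333 0.460
  outer loop
   vertex 3.0 2.8 0.5
   vertex 1.5 2.5 3.4
   vertex 3.1 2.0 0.9
  endloop
 endfacet
 facet normal 0.537 0.765 0.357
  outer loop
   vertex 3.0 2.8 0.5
   vertex 1.3 3.9 0.7
   vertex 1.5 2.5 3.4
  endloop
 endfacet
 facet normal 0.692 -0.252 -0.676
  outer loop
   vertex 3.0 2.8 0.5
   vertex 3.1 2.0 0.9
   vertex 2.1 1.4 0.1
  endloop
 endfacet
 facet normal 0.046 0.247 -0.968
  outer loop
   vertex 3.0 2.8 0.5
   vertex 2.1 1.4 0.1
   vertex 1.3 3.9 0.7
  endloop
 endfacet
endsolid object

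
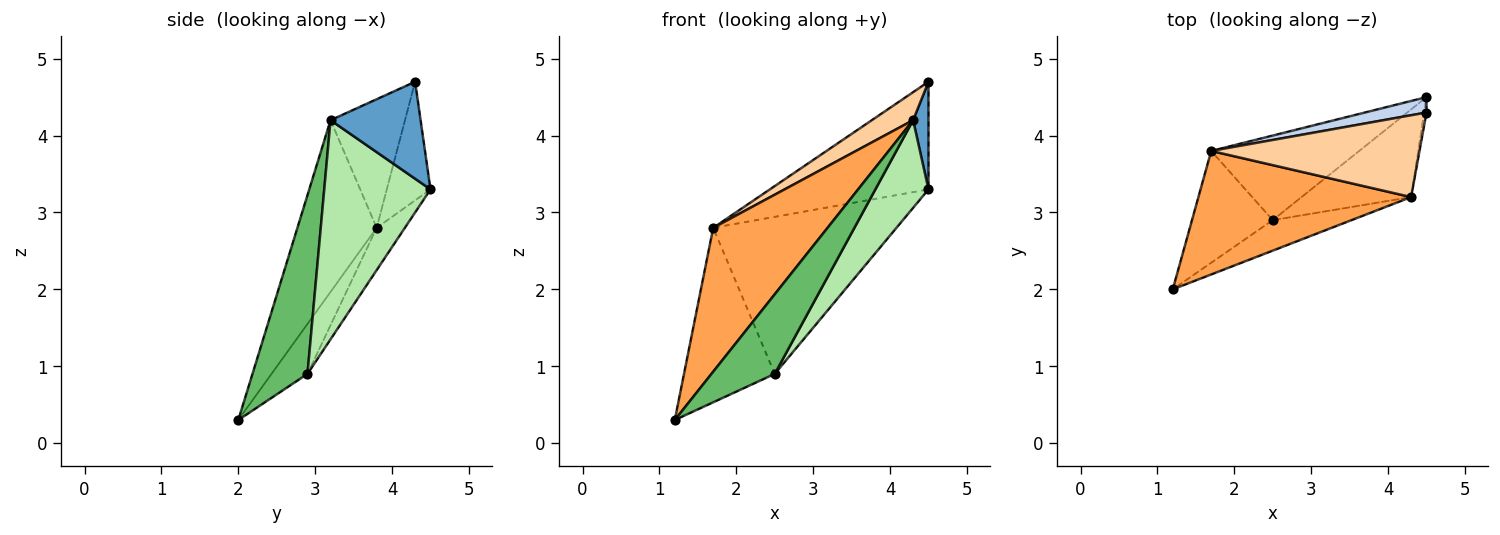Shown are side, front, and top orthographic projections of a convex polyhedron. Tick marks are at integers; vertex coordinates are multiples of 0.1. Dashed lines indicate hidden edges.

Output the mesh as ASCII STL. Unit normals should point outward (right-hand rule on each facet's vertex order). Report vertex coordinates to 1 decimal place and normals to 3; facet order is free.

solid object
 facet normal 0.985 -0.168 -0.024
  outer loop
   vertex 4.3 3.2 4.2
   vertex 4.5 4.5 3.3
   vertex 4.5 4.3 4.7
  endloop
 endfacet
 facet normal -0.263 0.955 0.136
  outer loop
   vertex 1.7 3.8 2.8
   vertex 4.5 4.3 4.7
   vertex 4.5 4.5 3.3
  endloop
 endfacet
 facet normal -0.465 -0.672 0.577
  outer loop
   vertex 1.7 3.8 2.8
   vertex 1.2 2.0 0.3
   vertex 4.3 3.2 4.2
  endloop
 endfacet
 facet normal -0.504 -0.280 0.817
  outer loop
   vertex 1.7 3.8 2.8
   vertex 4.3 3.2 4.2
   vertex 4.5 4.3 4.7
  endloop
 endfacet
 facet normal 0.630 -0.725 -0.278
  outer loop
   vertex 2.5 2.9 0.9
   vertex 4.3 3.2 4.2
   vertex 1.2 2.0 0.3
  endloop
 endfacet
 facet normal 0.816 -0.408 -0.408
  outer loop
   vertex 2.5 2.9 0.9
   vertex 4.5 4.5 3.3
   vertex 4.3 3.2 4.2
  endloop
 endfacet
 facet normal -0.317 0.799 -0.512
  outer loop
   vertex 2.5 2.9 0.9
   vertex 1.2 2.0 0.3
   vertex 1.7 3.8 2.8
  endloop
 endfacet
 facet normal -0.134 0.873 -0.470
  outer loop
   vertex 2.5 2.9 0.9
   vertex 1.7 3.8 2.8
   vertex 4.5 4.5 3.3
  endloop
 endfacet
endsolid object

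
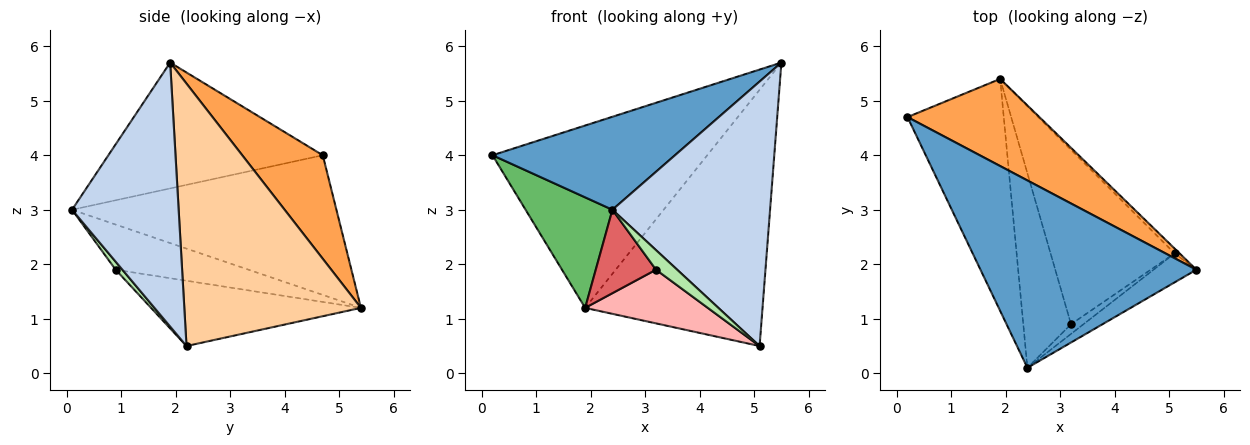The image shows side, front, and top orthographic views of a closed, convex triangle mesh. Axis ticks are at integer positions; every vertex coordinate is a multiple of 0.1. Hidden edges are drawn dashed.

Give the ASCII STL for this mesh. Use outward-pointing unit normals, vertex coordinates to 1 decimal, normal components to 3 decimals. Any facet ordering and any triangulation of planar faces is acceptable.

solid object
 facet normal -0.463 -0.394 0.794
  outer loop
   vertex 2.4 0.1 3.0
   vertex 5.5 1.9 5.7
   vertex 0.2 4.7 4.0
  endloop
 endfacet
 facet normal 0.558 -0.825 -0.091
  outer loop
   vertex 5.1 2.2 0.5
   vertex 5.5 1.9 5.7
   vertex 2.4 0.1 3.0
  endloop
 endfacet
 facet normal 0.321 0.855 0.408
  outer loop
   vertex 1.9 5.4 1.2
   vertex 0.2 4.7 4.0
   vertex 5.5 1.9 5.7
  endloop
 endfacet
 facet normal 0.706 0.709 -0.013
  outer loop
   vertex 1.9 5.4 1.2
   vertex 5.5 1.9 5.7
   vertex 5.1 2.2 0.5
  endloop
 endfacet
 facet normal -0.795 -0.261 -0.548
  outer loop
   vertex 1.9 5.4 1.2
   vertex 2.4 0.1 3.0
   vertex 0.2 4.7 4.0
  endloop
 endfacet
 facet normal 0.275 -0.862 -0.426
  outer loop
   vertex 3.2 0.9 1.9
   vertex 5.1 2.2 0.5
   vertex 2.4 0.1 3.0
  endloop
 endfacet
 facet normal -0.656 -0.297 -0.694
  outer loop
   vertex 3.2 0.9 1.9
   vertex 2.4 0.1 3.0
   vertex 1.9 5.4 1.2
  endloop
 endfacet
 facet normal -0.449 -0.263 -0.854
  outer loop
   vertex 3.2 0.9 1.9
   vertex 1.9 5.4 1.2
   vertex 5.1 2.2 0.5
  endloop
 endfacet
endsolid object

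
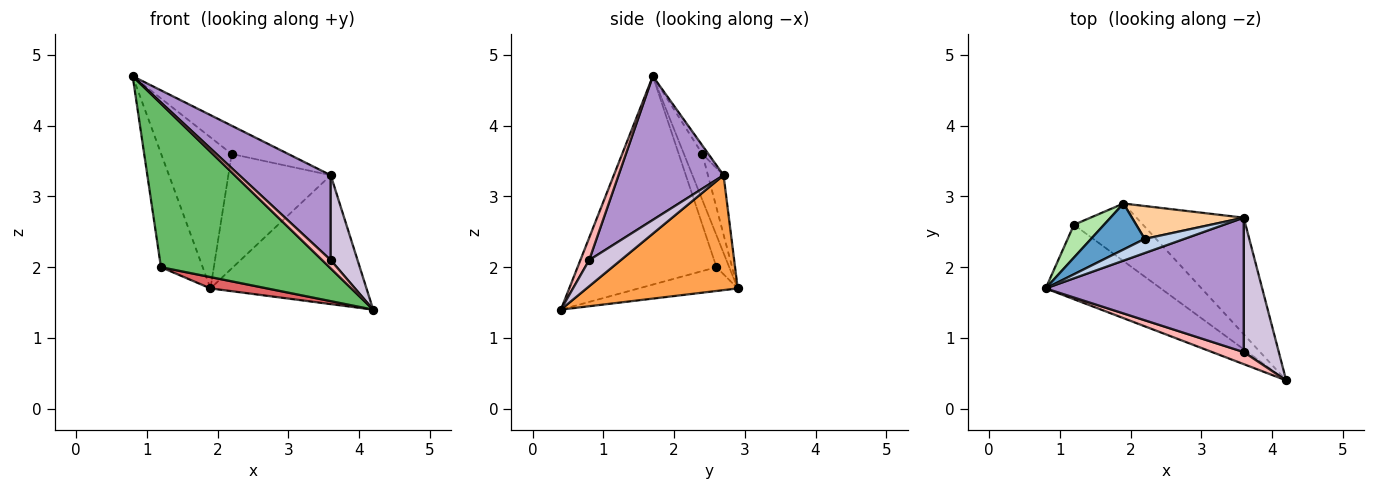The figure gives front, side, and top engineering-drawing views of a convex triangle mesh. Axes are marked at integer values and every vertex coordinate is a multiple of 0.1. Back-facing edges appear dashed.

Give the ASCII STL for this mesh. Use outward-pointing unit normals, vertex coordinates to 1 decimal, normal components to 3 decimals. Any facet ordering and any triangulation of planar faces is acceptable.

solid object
 facet normal -0.242 0.928 0.282
  outer loop
   vertex 2.2 2.4 3.6
   vertex 1.9 2.9 1.7
   vertex 0.8 1.7 4.7
  endloop
 endfacet
 facet normal -0.095 0.890 0.445
  outer loop
   vertex 3.6 2.7 3.3
   vertex 2.2 2.4 3.6
   vertex 0.8 1.7 4.7
  endloop
 endfacet
 facet normal 0.584 0.602 -0.545
  outer loop
   vertex 3.6 2.7 3.3
   vertex 4.2 0.4 1.4
   vertex 1.9 2.9 1.7
  endloop
 endfacet
 facet normal -0.145 0.951 0.273
  outer loop
   vertex 3.6 2.7 3.3
   vertex 1.9 2.9 1.7
   vertex 2.2 2.4 3.6
  endloop
 endfacet
 facet normal -0.600 -0.728 -0.332
  outer loop
   vertex 1.2 2.6 2.0
   vertex 4.2 0.4 1.4
   vertex 0.8 1.7 4.7
  endloop
 endfacet
 facet normal -0.281 0.922 0.266
  outer loop
   vertex 1.2 2.6 2.0
   vertex 0.8 1.7 4.7
   vertex 1.9 2.9 1.7
  endloop
 endfacet
 facet normal -0.320 -0.183 -0.930
  outer loop
   vertex 1.2 2.6 2.0
   vertex 1.9 2.9 1.7
   vertex 4.2 0.4 1.4
  endloop
 endfacet
 facet normal 0.503 -0.491 0.712
  outer loop
   vertex 3.6 0.8 2.1
   vertex 0.8 1.7 4.7
   vertex 4.2 0.4 1.4
  endloop
 endfacet
 facet normal 0.523 -0.455 0.721
  outer loop
   vertex 3.6 0.8 2.1
   vertex 3.6 2.7 3.3
   vertex 0.8 1.7 4.7
  endloop
 endfacet
 facet normal 0.533 -0.452 0.715
  outer loop
   vertex 3.6 0.8 2.1
   vertex 4.2 0.4 1.4
   vertex 3.6 2.7 3.3
  endloop
 endfacet
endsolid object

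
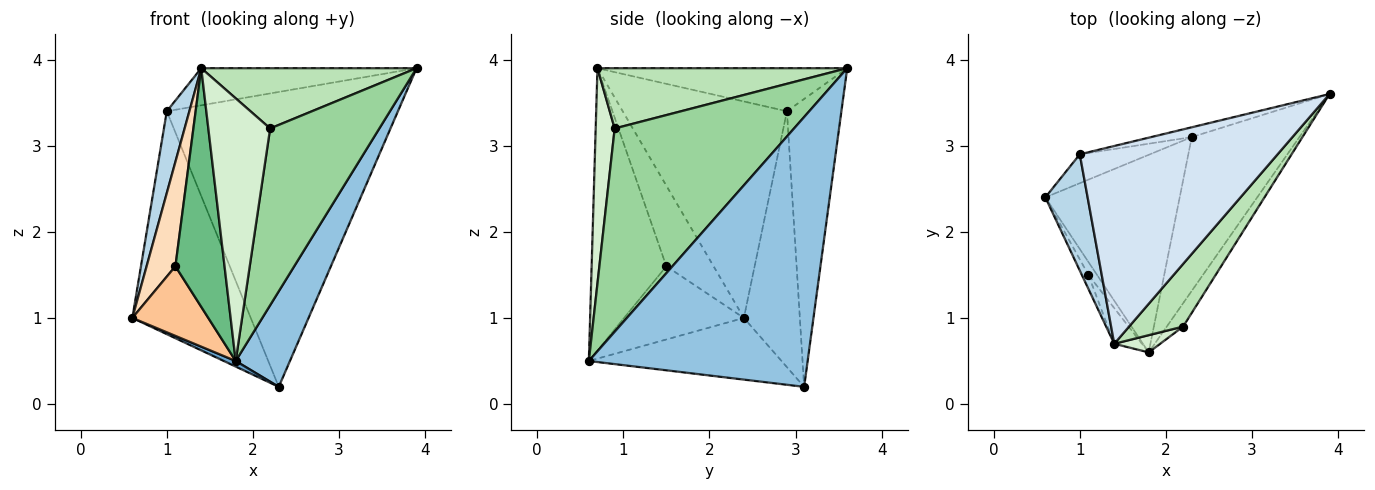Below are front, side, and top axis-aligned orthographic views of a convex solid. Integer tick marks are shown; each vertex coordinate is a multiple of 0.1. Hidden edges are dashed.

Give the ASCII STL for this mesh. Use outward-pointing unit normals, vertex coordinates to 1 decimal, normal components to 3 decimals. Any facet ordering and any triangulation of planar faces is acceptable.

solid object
 facet normal -0.417 -0.026 -0.909
  outer loop
   vertex 2.3 3.1 0.2
   vertex 1.8 0.6 0.5
   vertex 0.6 2.4 1.0
  endloop
 endfacet
 facet normal 0.905 -0.224 -0.361
  outer loop
   vertex 2.3 3.1 0.2
   vertex 3.9 3.6 3.9
   vertex 1.8 0.6 0.5
  endloop
 endfacet
 facet normal -0.973 -0.134 0.190
  outer loop
   vertex 1.0 2.9 3.4
   vertex 0.6 2.4 1.0
   vertex 1.4 0.7 3.9
  endloop
 endfacet
 facet normal -0.209 0.180 0.961
  outer loop
   vertex 1.0 2.9 3.4
   vertex 1.4 0.7 3.9
   vertex 3.9 3.6 3.9
  endloop
 endfacet
 facet normal -0.424 0.898 -0.116
  outer loop
   vertex 1.0 2.9 3.4
   vertex 2.3 3.1 0.2
   vertex 0.6 2.4 1.0
  endloop
 endfacet
 facet normal -0.229 0.973 -0.032
  outer loop
   vertex 1.0 2.9 3.4
   vertex 3.9 3.6 3.9
   vertex 2.3 3.1 0.2
  endloop
 endfacet
 facet normal -0.840 -0.533 -0.099
  outer loop
   vertex 1.1 1.5 1.6
   vertex 0.6 2.4 1.0
   vertex 1.8 0.6 0.5
  endloop
 endfacet
 facet normal -0.852 -0.520 -0.070
  outer loop
   vertex 1.1 1.5 1.6
   vertex 1.4 0.7 3.9
   vertex 0.6 2.4 1.0
  endloop
 endfacet
 facet normal -0.833 -0.548 -0.082
  outer loop
   vertex 1.1 1.5 1.6
   vertex 1.8 0.6 0.5
   vertex 1.4 0.7 3.9
  endloop
 endfacet
 facet normal 0.852 -0.519 -0.069
  outer loop
   vertex 2.2 0.9 3.2
   vertex 1.8 0.6 0.5
   vertex 3.9 3.6 3.9
  endloop
 endfacet
 facet normal 0.627 -0.540 0.562
  outer loop
   vertex 2.2 0.9 3.2
   vertex 3.9 3.6 3.9
   vertex 1.4 0.7 3.9
  endloop
 endfacet
 facet normal 0.293 -0.954 0.063
  outer loop
   vertex 2.2 0.9 3.2
   vertex 1.4 0.7 3.9
   vertex 1.8 0.6 0.5
  endloop
 endfacet
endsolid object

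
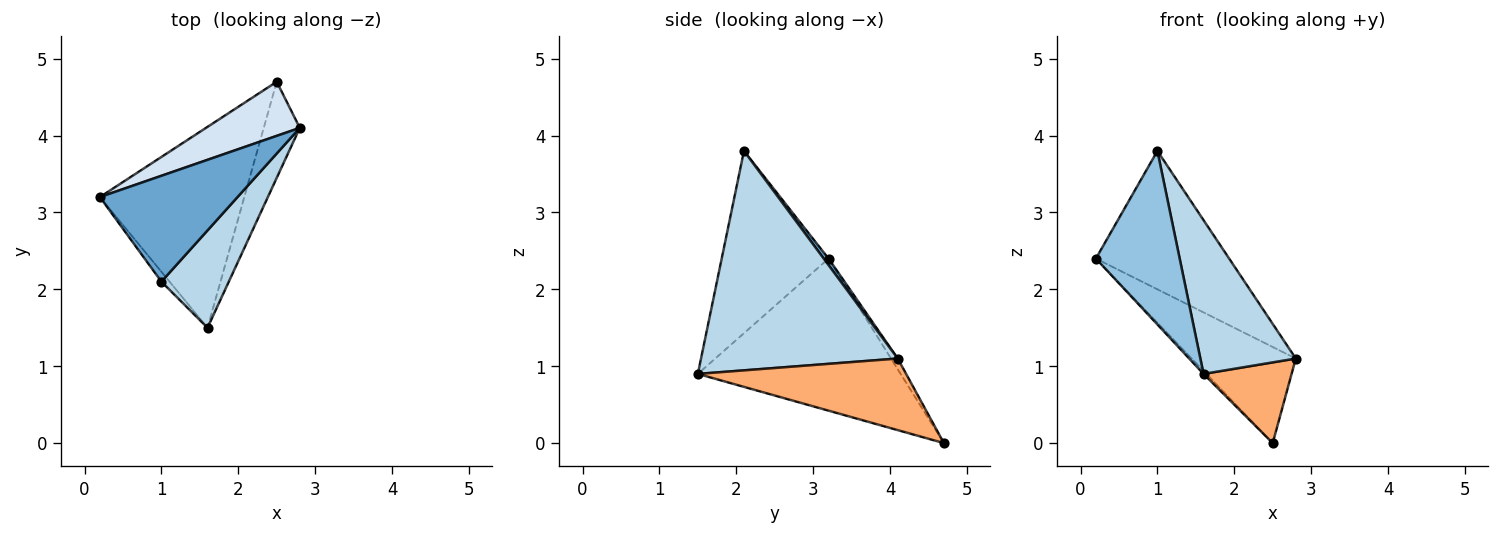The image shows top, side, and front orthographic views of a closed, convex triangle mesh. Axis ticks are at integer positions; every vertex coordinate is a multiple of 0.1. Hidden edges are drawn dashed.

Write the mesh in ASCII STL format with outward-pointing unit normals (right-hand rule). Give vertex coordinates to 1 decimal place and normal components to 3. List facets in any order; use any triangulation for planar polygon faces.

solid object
 facet normal 0.029 0.794 0.607
  outer loop
   vertex 1.0 2.1 3.8
   vertex 2.8 4.1 1.1
   vertex 0.2 3.2 2.4
  endloop
 endfacet
 facet normal -0.786 -0.617 -0.035
  outer loop
   vertex 1.0 2.1 3.8
   vertex 0.2 3.2 2.4
   vertex 1.6 1.5 0.9
  endloop
 endfacet
 facet normal 0.867 -0.421 0.266
  outer loop
   vertex 1.0 2.1 3.8
   vertex 1.6 1.5 0.9
   vertex 2.8 4.1 1.1
  endloop
 endfacet
 facet normal -0.056 0.870 0.490
  outer loop
   vertex 2.5 4.7 0.0
   vertex 0.2 3.2 2.4
   vertex 2.8 4.1 1.1
  endloop
 endfacet
 facet normal -0.725 0.010 -0.689
  outer loop
   vertex 2.5 4.7 0.0
   vertex 1.6 1.5 0.9
   vertex 0.2 3.2 2.4
  endloop
 endfacet
 facet normal 0.836 -0.353 -0.421
  outer loop
   vertex 2.5 4.7 0.0
   vertex 2.8 4.1 1.1
   vertex 1.6 1.5 0.9
  endloop
 endfacet
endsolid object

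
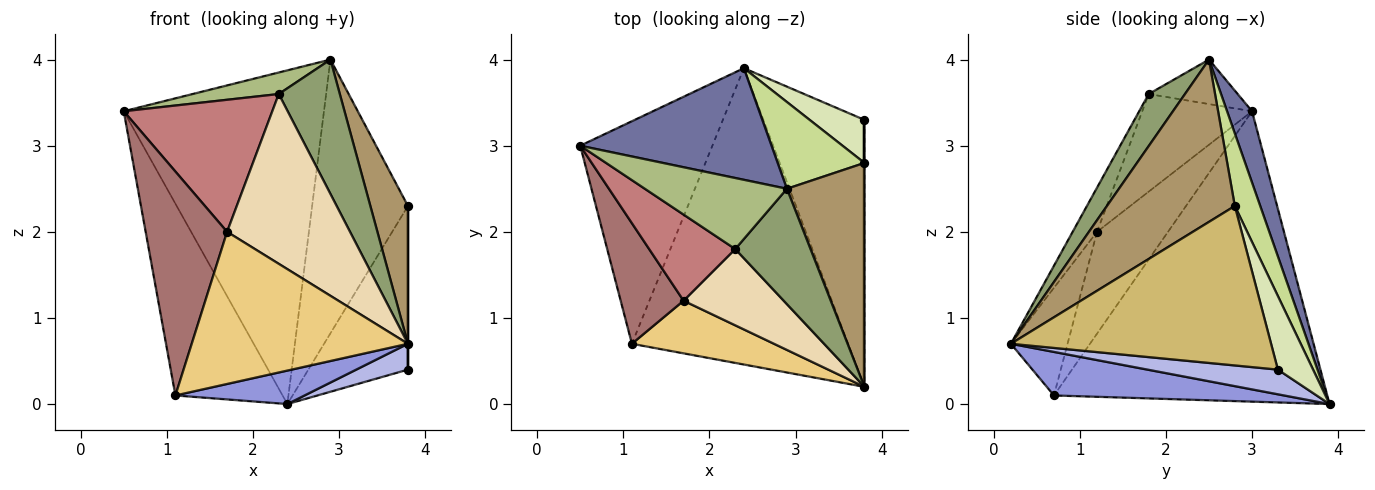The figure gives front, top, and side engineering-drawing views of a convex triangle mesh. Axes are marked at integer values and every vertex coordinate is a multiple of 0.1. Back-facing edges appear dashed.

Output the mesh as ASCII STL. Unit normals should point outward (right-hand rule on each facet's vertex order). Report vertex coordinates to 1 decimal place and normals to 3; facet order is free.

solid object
 facet normal 0.117 0.942 0.315
  outer loop
   vertex 2.9 2.5 4.0
   vertex 2.4 3.9 0.0
   vertex 0.5 3.0 3.4
  endloop
 endfacet
 facet normal -0.857 0.336 -0.390
  outer loop
   vertex 1.1 0.7 0.1
   vertex 0.5 3.0 3.4
   vertex 2.4 3.9 0.0
  endloop
 endfacet
 facet normal 0.196 -0.110 -0.974
  outer loop
   vertex 1.1 0.7 0.1
   vertex 2.4 3.9 0.0
   vertex 3.8 0.2 0.7
  endloop
 endfacet
 facet normal 0.236 -0.094 -0.967
  outer loop
   vertex 3.8 3.3 0.4
   vertex 3.8 0.2 0.7
   vertex 2.4 3.9 0.0
  endloop
 endfacet
 facet normal 0.411 -0.692 0.594
  outer loop
   vertex 2.3 1.8 3.6
   vertex 3.8 0.2 0.7
   vertex 2.9 2.5 4.0
  endloop
 endfacet
 facet normal -0.287 -0.278 0.917
  outer loop
   vertex 2.3 1.8 3.6
   vertex 2.9 2.5 4.0
   vertex 0.5 3.0 3.4
  endloop
 endfacet
 facet normal 0.245 0.924 0.293
  outer loop
   vertex 3.8 2.8 2.3
   vertex 2.4 3.9 0.0
   vertex 2.9 2.5 4.0
  endloop
 endfacet
 facet normal 0.323 0.915 0.241
  outer loop
   vertex 3.8 2.8 2.3
   vertex 3.8 3.3 0.4
   vertex 2.4 3.9 0.0
  endloop
 endfacet
 facet normal 0.872 -0.256 0.417
  outer loop
   vertex 3.8 2.8 2.3
   vertex 2.9 2.5 4.0
   vertex 3.8 0.2 0.7
  endloop
 endfacet
 facet normal 1.000 0.000 0.000
  outer loop
   vertex 3.8 2.8 2.3
   vertex 3.8 0.2 0.7
   vertex 3.8 3.3 0.4
  endloop
 endfacet
 facet normal -0.240 -0.917 0.317
  outer loop
   vertex 1.7 1.2 2.0
   vertex 1.1 0.7 0.1
   vertex 3.8 0.2 0.7
  endloop
 endfacet
 facet normal -0.178 -0.898 0.403
  outer loop
   vertex 1.7 1.2 2.0
   vertex 3.8 0.2 0.7
   vertex 2.3 1.8 3.6
  endloop
 endfacet
 facet normal -0.609 -0.698 0.376
  outer loop
   vertex 1.7 1.2 2.0
   vertex 0.5 3.0 3.4
   vertex 1.1 0.7 0.1
  endloop
 endfacet
 facet normal -0.526 -0.712 0.464
  outer loop
   vertex 1.7 1.2 2.0
   vertex 2.3 1.8 3.6
   vertex 0.5 3.0 3.4
  endloop
 endfacet
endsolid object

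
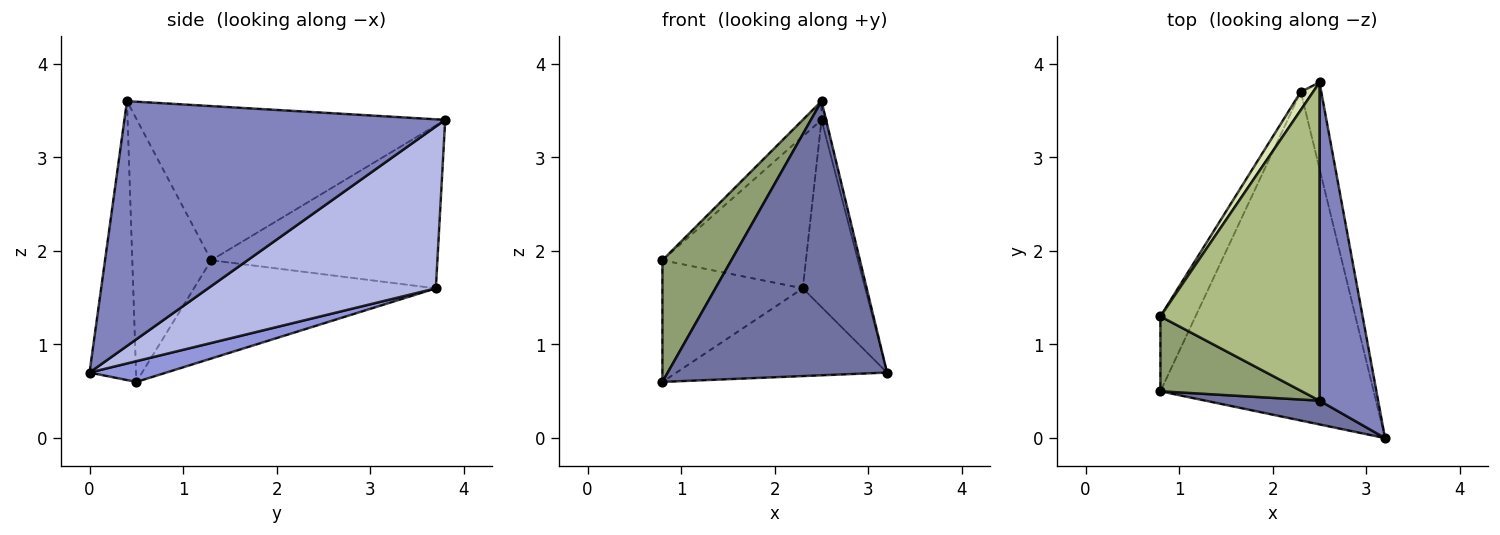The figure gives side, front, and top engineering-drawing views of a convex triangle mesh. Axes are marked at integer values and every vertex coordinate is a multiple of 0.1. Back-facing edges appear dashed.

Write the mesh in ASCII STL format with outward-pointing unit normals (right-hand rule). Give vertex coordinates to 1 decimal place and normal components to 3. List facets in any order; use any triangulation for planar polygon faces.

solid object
 facet normal -0.207 -0.975 0.085
  outer loop
   vertex 2.5 0.4 3.6
   vertex 0.8 0.5 0.6
   vertex 3.2 0.0 0.7
  endloop
 endfacet
 facet normal 0.972 0.014 0.233
  outer loop
   vertex 2.5 0.4 3.6
   vertex 3.2 0.0 0.7
   vertex 2.5 3.8 3.4
  endloop
 endfacet
 facet normal 0.094 0.257 -0.962
  outer loop
   vertex 2.3 3.7 1.6
   vertex 3.2 0.0 0.7
   vertex 0.8 0.5 0.6
  endloop
 endfacet
 facet normal 0.957 0.262 -0.121
  outer loop
   vertex 2.3 3.7 1.6
   vertex 2.5 3.8 3.4
   vertex 3.2 0.0 0.7
  endloop
 endfacet
 facet normal -0.698 -0.610 0.375
  outer loop
   vertex 0.8 1.3 1.9
   vertex 0.8 0.5 0.6
   vertex 2.5 0.4 3.6
  endloop
 endfacet
 facet normal -0.695 0.042 0.718
  outer loop
   vertex 0.8 1.3 1.9
   vertex 2.5 0.4 3.6
   vertex 2.5 3.8 3.4
  endloop
 endfacet
 facet normal -0.826 0.480 -0.295
  outer loop
   vertex 0.8 1.3 1.9
   vertex 2.3 3.7 1.6
   vertex 0.8 0.5 0.6
  endloop
 endfacet
 facet normal -0.843 0.535 0.064
  outer loop
   vertex 0.8 1.3 1.9
   vertex 2.5 3.8 3.4
   vertex 2.3 3.7 1.6
  endloop
 endfacet
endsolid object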